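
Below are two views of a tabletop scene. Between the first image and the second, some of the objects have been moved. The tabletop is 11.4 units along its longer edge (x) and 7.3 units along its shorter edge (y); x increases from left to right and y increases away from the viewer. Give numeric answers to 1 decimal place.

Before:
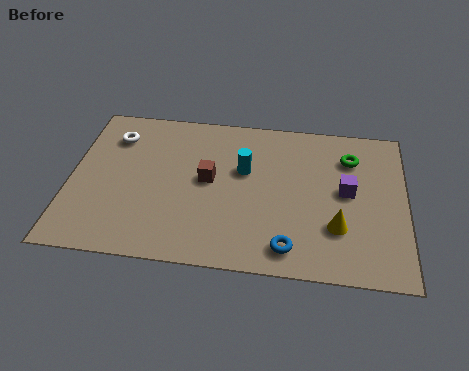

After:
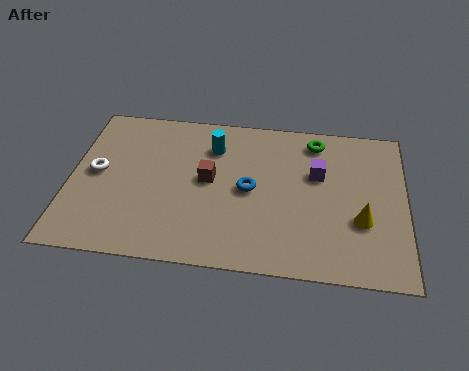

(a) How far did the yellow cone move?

0.9

The yellow cone moved from about (9.1, 2.2) to (9.9, 2.6), a distance of √(0.8² + 0.4²) ≈ 0.9.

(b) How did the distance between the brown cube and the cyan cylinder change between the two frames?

+0.3

They were about 1.3 units apart before and 1.6 after — 0.3 units further apart.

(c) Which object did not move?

the brown cube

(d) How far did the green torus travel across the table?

1.4

From (9.5, 5.5) to (8.3, 6.2), the green torus covered √(1.2² + 0.7²) ≈ 1.4 units.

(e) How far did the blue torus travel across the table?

2.9

From (7.5, 1.1) to (6.1, 3.6), the blue torus covered √(1.4² + 2.5²) ≈ 2.9 units.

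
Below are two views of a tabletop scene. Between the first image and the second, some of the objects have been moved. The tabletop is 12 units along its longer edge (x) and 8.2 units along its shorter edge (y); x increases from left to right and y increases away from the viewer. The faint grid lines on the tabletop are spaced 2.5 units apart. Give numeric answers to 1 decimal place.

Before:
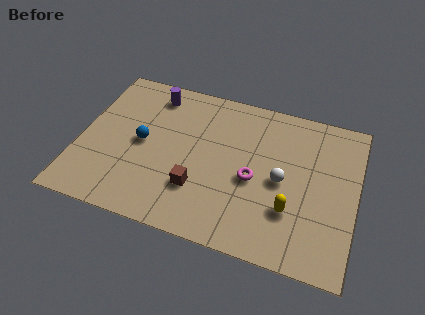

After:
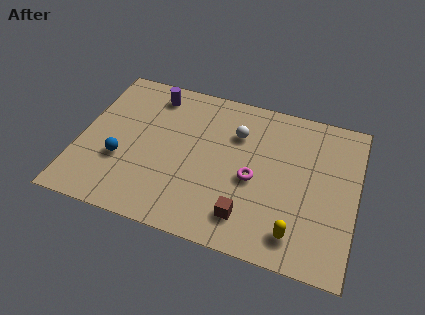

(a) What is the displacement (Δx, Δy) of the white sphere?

(-2.1, 1.9)

From the two frames, the white sphere sits at roughly (8.8, 3.9) before and (6.7, 5.8) after.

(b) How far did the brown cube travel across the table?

2.3

From (5.3, 2.4) to (7.5, 1.6), the brown cube covered √(2.2² + 0.8²) ≈ 2.3 units.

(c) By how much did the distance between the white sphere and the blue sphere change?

-0.5

The distance was about 6.1 in the first image and 5.6 in the second, so they moved 0.5 units closer together.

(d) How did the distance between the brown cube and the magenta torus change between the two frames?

-0.6

The distance was about 2.6 in the first image and 2.0 in the second, so they moved 0.6 units closer together.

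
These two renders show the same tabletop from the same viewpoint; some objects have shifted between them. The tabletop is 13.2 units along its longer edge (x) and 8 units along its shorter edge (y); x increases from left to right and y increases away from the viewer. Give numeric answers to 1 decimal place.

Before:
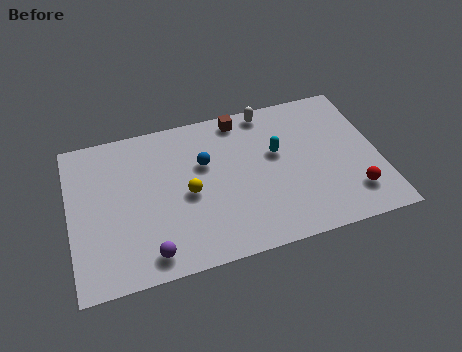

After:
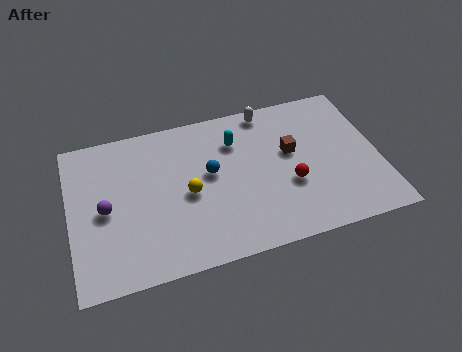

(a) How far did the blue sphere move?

0.6

The blue sphere was near (5.8, 5.1) before and (6.0, 4.5) after, so it travelled √(0.2² + 0.6²) ≈ 0.6 units.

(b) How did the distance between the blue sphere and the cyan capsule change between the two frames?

-1.3

Before: roughly 3.1 units apart; after: 1.8. That's 1.3 units closer together.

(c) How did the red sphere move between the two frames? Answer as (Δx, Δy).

(-2.6, 1.2)

The red sphere was at about (11.9, 1.8) and moved to about (9.3, 3.0).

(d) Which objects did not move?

the yellow sphere and the white capsule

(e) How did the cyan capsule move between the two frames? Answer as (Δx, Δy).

(-1.7, 1.1)

The cyan capsule was at about (8.9, 4.8) and moved to about (7.2, 5.9).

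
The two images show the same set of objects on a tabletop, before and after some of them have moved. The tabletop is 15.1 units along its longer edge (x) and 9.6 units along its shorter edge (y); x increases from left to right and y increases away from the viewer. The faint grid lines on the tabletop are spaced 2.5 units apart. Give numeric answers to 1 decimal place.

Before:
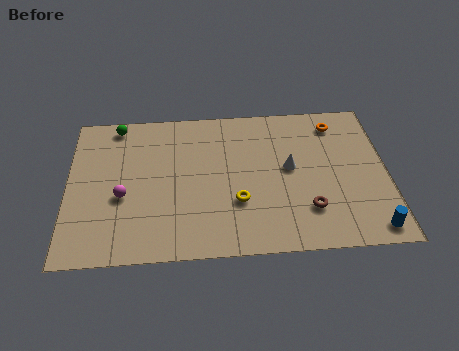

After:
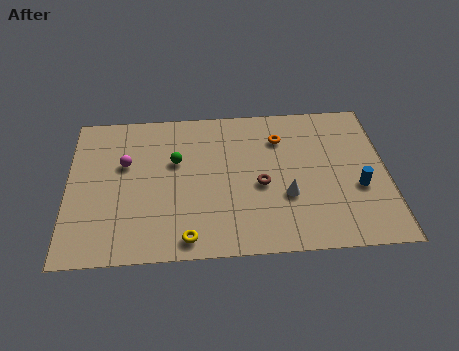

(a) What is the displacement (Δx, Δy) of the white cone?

(-0.2, -1.8)

From the two frames, the white cone sits at roughly (10.5, 5.2) before and (10.3, 3.4) after.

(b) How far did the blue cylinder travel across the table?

2.6

From (14.2, 1.1) to (13.7, 3.7), the blue cylinder covered √(0.5² + 2.6²) ≈ 2.6 units.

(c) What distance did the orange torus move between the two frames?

2.8

From (12.8, 8.0) to (10.1, 7.2), the orange torus covered √(2.7² + 0.8²) ≈ 2.8 units.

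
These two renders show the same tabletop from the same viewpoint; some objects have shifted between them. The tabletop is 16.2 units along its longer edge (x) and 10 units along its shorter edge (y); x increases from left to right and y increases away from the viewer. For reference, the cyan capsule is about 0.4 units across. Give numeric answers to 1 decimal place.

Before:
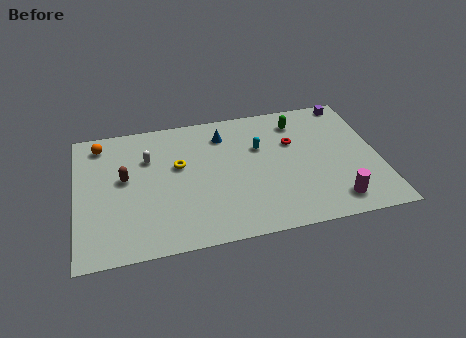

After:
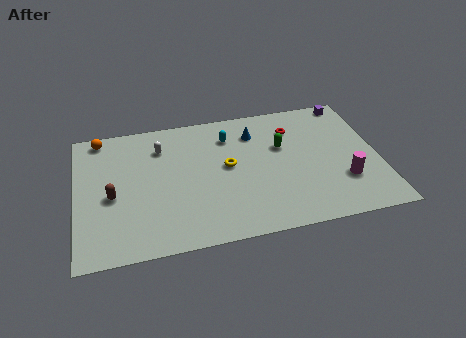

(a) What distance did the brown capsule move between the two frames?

1.4

The brown capsule moved from about (2.6, 5.6) to (1.9, 4.4), a distance of √(0.7² + 1.2²) ≈ 1.4.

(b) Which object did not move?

the purple cube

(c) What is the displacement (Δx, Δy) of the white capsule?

(0.7, 0.7)

From the two frames, the white capsule sits at roughly (3.9, 6.9) before and (4.6, 7.6) after.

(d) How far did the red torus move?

1.1

From (11.7, 6.5) to (11.8, 7.6), the red torus covered √(0.1² + 1.1²) ≈ 1.1 units.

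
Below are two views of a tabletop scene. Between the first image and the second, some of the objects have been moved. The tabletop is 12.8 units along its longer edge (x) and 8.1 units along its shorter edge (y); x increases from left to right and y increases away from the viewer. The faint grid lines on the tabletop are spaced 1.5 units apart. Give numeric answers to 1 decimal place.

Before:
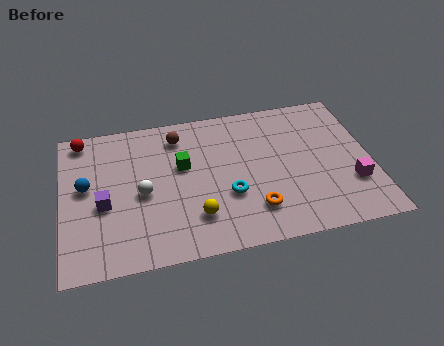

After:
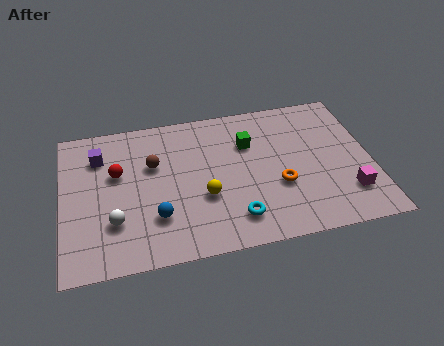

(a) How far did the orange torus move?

1.6

The orange torus was near (7.8, 1.9) before and (8.9, 3.0) after, so it travelled √(1.1² + 1.1²) ≈ 1.6 units.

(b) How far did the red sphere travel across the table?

2.6

The red sphere moved from about (0.9, 7.2) to (2.3, 5.0), a distance of √(1.4² + 2.2²) ≈ 2.6.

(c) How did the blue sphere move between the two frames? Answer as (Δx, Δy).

(2.8, -2.2)

The blue sphere started near (1.0, 4.5) and ended near (3.8, 2.3).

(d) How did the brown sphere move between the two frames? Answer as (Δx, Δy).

(-1.1, -1.4)

The brown sphere was at about (4.9, 6.6) and moved to about (3.8, 5.2).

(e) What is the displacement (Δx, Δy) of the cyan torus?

(0.2, -1.3)

The cyan torus was at about (6.8, 2.9) and moved to about (7.0, 1.6).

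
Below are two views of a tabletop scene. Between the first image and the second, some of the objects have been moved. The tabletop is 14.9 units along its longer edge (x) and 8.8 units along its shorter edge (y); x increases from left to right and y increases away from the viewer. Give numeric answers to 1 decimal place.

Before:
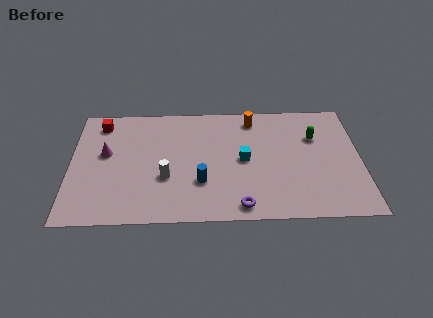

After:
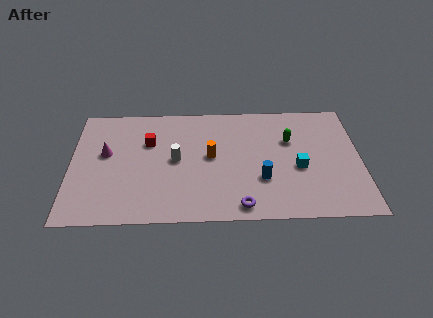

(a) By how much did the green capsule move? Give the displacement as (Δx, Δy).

(-1.3, -0.2)

The green capsule started near (12.6, 6.0) and ended near (11.3, 5.8).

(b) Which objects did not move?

the purple torus and the magenta cone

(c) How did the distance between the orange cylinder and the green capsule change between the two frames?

+0.7

They were about 3.5 units apart before and 4.2 after — 0.7 units further apart.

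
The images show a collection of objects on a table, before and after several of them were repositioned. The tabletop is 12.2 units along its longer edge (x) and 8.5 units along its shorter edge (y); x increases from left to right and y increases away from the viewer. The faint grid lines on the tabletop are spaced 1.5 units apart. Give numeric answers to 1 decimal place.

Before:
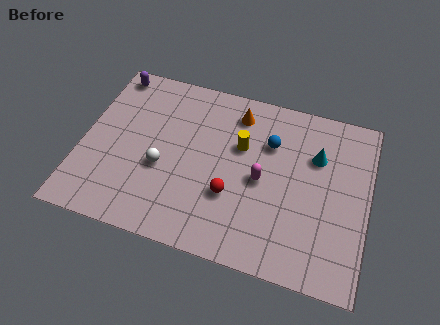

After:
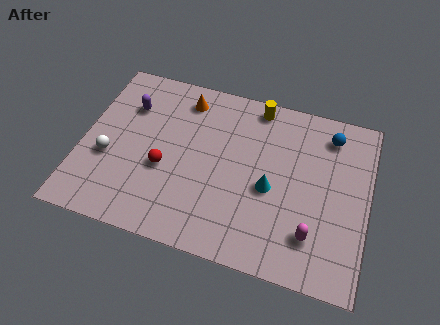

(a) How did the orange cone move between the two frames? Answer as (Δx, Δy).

(-2.3, 0.1)

From the two frames, the orange cone sits at roughly (6.4, 7.0) before and (4.1, 7.1) after.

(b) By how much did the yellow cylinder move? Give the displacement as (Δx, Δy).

(0.5, 2.2)

The yellow cylinder started near (6.7, 5.4) and ended near (7.2, 7.6).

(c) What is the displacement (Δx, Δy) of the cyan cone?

(-1.8, -2.1)

The cyan cone was at about (9.9, 5.8) and moved to about (8.1, 3.7).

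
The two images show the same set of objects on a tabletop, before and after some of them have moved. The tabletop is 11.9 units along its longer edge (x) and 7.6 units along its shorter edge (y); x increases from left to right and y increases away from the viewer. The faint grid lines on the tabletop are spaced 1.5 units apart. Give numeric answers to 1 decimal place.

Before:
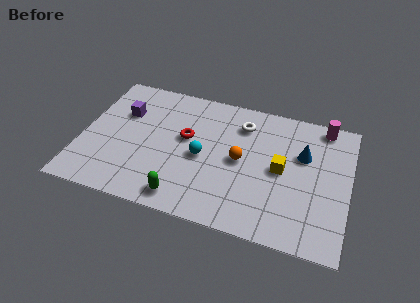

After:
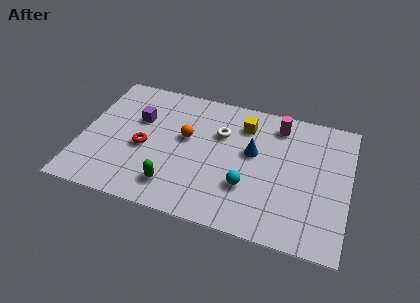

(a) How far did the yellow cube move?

2.8

The yellow cube moved from about (8.9, 3.8) to (7.1, 5.9), a distance of √(1.8² + 2.1²) ≈ 2.8.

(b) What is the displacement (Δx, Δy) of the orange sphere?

(-2.5, 0.6)

The orange sphere was at about (7.1, 3.8) and moved to about (4.6, 4.4).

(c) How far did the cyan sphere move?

2.4

From (5.4, 3.5) to (7.5, 2.4), the cyan sphere covered √(2.1² + 1.1²) ≈ 2.4 units.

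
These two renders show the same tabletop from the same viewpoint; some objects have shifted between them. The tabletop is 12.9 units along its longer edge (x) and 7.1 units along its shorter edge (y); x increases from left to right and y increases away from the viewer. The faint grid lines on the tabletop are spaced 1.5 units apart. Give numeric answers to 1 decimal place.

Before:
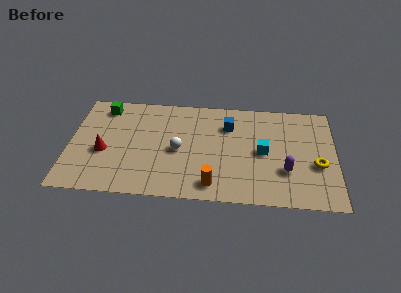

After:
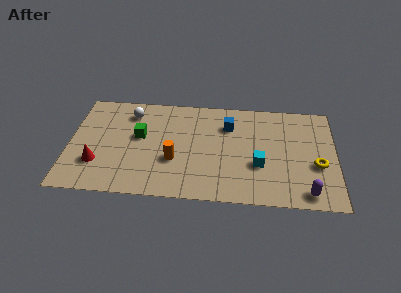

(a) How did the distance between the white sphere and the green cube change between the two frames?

-2.9

Before: roughly 4.6 units apart; after: 1.7. That's 2.9 units closer together.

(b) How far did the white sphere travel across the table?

3.4

The white sphere moved from about (5.3, 3.3) to (2.9, 5.7), a distance of √(2.4² + 2.4²) ≈ 3.4.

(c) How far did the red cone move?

0.9

The red cone was near (1.7, 2.9) before and (1.4, 2.1) after, so it travelled √(0.3² + 0.8²) ≈ 0.9 units.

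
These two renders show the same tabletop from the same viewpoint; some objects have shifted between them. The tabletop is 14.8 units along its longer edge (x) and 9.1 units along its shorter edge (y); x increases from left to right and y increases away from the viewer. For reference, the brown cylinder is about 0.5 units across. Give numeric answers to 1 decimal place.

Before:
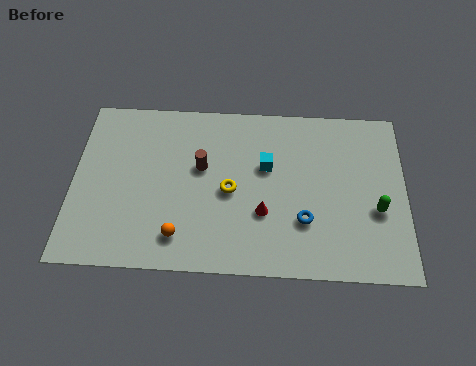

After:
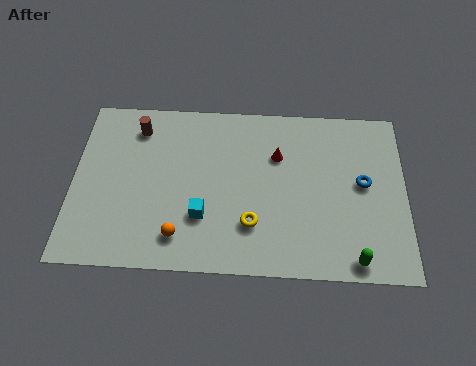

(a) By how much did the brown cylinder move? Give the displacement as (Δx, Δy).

(-2.9, 2.0)

The brown cylinder started near (5.7, 5.4) and ended near (2.8, 7.4).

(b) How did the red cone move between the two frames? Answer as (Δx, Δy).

(0.6, 3.1)

From the two frames, the red cone sits at roughly (8.5, 3.1) before and (9.1, 6.2) after.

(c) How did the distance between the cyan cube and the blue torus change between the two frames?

+4.1

The distance was about 3.3 in the first image and 7.4 in the second, so they moved 4.1 units further apart.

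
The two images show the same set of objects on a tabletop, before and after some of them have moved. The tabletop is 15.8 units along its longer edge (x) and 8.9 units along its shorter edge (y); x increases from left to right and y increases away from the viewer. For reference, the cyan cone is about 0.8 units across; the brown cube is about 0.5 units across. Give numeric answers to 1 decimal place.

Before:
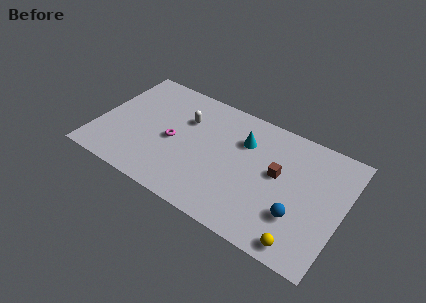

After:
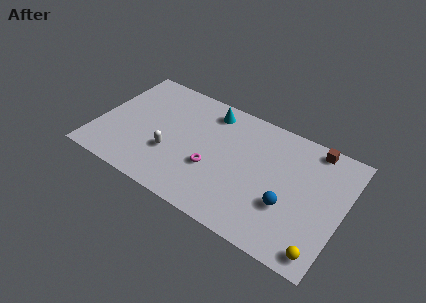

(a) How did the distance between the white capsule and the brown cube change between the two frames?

+3.6

Before: roughly 6.3 units apart; after: 9.9. That's 3.6 units further apart.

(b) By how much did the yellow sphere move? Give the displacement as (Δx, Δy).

(1.2, 0.1)

The yellow sphere was at about (13.7, 1.0) and moved to about (14.9, 1.1).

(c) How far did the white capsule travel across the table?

3.0

From (5.4, 6.1) to (4.9, 3.1), the white capsule covered √(0.5² + 3.0²) ≈ 3.0 units.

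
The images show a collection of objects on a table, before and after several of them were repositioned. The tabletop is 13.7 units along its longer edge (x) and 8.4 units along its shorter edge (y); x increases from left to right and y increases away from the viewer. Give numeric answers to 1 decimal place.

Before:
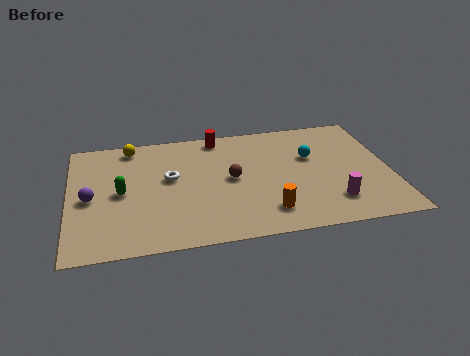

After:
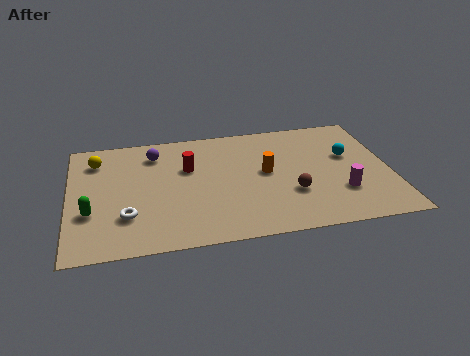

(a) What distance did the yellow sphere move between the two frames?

1.7

The yellow sphere moved from about (2.7, 7.4) to (1.2, 6.6), a distance of √(1.5² + 0.8²) ≈ 1.7.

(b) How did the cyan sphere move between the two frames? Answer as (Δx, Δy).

(1.6, -0.2)

The cyan sphere was at about (10.4, 5.3) and moved to about (12.0, 5.1).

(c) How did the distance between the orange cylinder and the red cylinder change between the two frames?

-2.7

They were about 6.1 units apart before and 3.4 after — 2.7 units closer together.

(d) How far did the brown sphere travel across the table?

2.9

The brown sphere was near (6.9, 4.3) before and (9.4, 2.8) after, so it travelled √(2.5² + 1.5²) ≈ 2.9 units.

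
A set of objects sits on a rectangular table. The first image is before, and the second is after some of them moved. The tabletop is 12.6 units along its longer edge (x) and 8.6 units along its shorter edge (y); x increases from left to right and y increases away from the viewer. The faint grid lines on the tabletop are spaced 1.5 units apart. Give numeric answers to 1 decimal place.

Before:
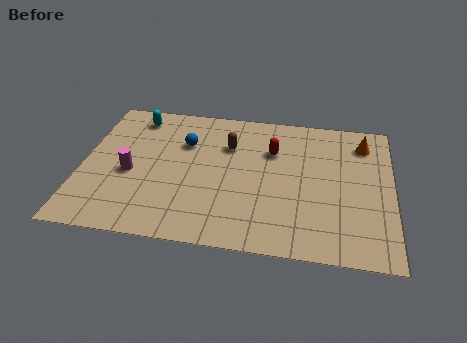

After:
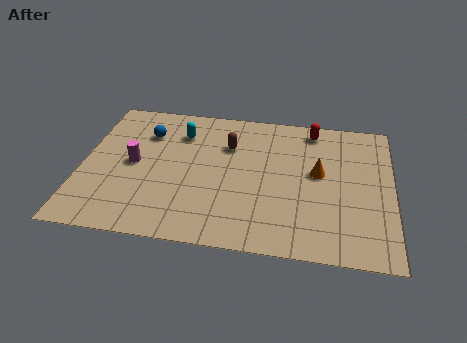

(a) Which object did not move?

the brown capsule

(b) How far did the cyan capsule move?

2.1

From (2.0, 7.3) to (3.9, 6.5), the cyan capsule covered √(1.9² + 0.8²) ≈ 2.1 units.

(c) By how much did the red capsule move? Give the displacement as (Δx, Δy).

(1.6, 1.6)

From the two frames, the red capsule sits at roughly (7.7, 5.9) before and (9.3, 7.5) after.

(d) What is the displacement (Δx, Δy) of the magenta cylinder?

(0.1, 0.6)

From the two frames, the magenta cylinder sits at roughly (2.0, 3.7) before and (2.1, 4.3) after.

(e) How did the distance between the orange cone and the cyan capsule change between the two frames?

-3.5

They were about 9.4 units apart before and 5.9 after — 3.5 units closer together.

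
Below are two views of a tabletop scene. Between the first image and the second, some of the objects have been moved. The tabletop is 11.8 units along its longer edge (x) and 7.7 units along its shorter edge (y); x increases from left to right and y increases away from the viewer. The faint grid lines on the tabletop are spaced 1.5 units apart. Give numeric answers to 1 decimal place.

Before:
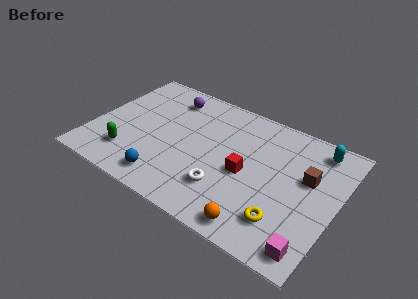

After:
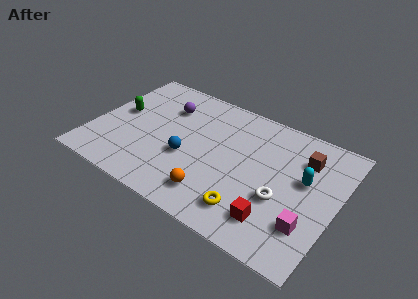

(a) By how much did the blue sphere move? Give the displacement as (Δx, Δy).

(0.7, 1.8)

From the two frames, the blue sphere sits at roughly (4.0, 1.2) before and (4.7, 3.0) after.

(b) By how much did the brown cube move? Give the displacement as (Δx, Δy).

(-0.3, 1.0)

The brown cube started near (10.3, 4.7) and ended near (10.0, 5.7).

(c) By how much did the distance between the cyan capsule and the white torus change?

-4.1

Before: roughly 5.9 units apart; after: 1.8. That's 4.1 units closer together.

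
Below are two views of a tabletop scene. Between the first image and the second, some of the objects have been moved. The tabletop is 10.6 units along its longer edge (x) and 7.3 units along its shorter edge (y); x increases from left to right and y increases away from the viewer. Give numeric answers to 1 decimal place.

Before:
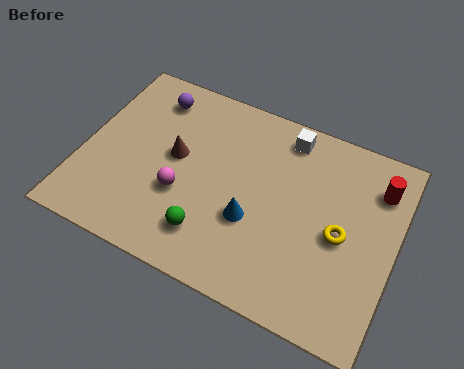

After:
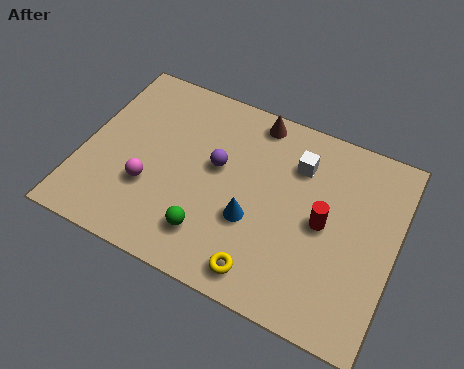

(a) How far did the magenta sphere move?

1.1

From (3.5, 2.7) to (2.4, 2.5), the magenta sphere covered √(1.1² + 0.2²) ≈ 1.1 units.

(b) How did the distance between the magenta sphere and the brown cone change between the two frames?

+3.7

They were about 1.4 units apart before and 5.1 after — 3.7 units further apart.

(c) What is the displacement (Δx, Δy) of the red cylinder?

(-1.6, -2.0)

The red cylinder was at about (9.8, 5.6) and moved to about (8.2, 3.6).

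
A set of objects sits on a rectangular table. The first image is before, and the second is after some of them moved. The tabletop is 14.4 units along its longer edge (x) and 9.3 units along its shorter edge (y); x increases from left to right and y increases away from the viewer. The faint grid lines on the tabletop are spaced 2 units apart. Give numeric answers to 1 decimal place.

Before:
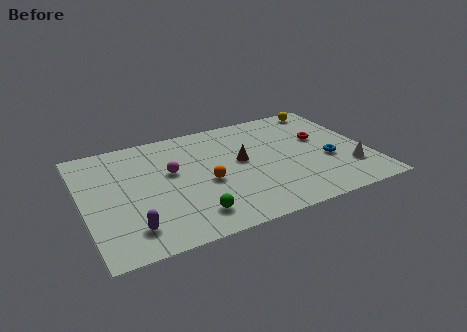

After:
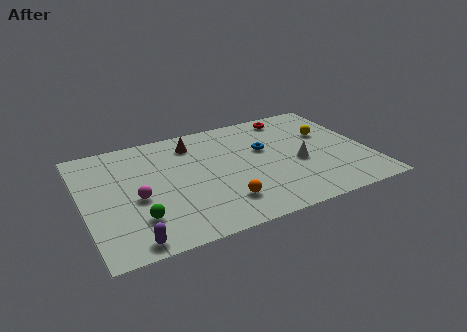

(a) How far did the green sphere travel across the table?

2.7

The green sphere was near (5.1, 1.7) before and (2.5, 2.4) after, so it travelled √(2.6² + 0.7²) ≈ 2.7 units.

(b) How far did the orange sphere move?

2.0

From (6.1, 4.0) to (6.7, 2.1), the orange sphere covered √(0.6² + 1.9²) ≈ 2.0 units.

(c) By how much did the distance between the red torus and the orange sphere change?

+1.1

Before: roughly 6.3 units apart; after: 7.4. That's 1.1 units further apart.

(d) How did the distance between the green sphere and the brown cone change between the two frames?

+1.6

Before: roughly 4.5 units apart; after: 6.1. That's 1.6 units further apart.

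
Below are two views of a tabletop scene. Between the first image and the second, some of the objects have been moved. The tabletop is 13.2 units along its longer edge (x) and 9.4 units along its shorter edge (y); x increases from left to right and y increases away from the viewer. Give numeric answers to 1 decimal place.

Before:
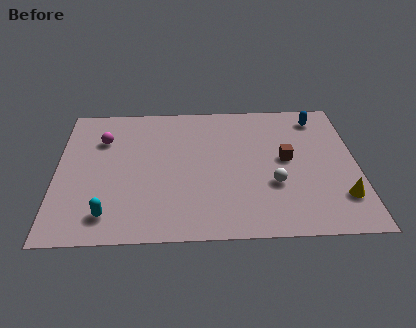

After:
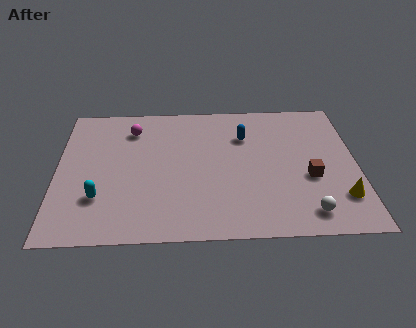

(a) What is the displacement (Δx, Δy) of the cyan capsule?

(-0.4, 1.1)

The cyan capsule started near (2.3, 1.6) and ended near (1.9, 2.7).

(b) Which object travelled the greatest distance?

the blue capsule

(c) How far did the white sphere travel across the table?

2.4

From (9.5, 3.3) to (10.9, 1.4), the white sphere covered √(1.4² + 1.9²) ≈ 2.4 units.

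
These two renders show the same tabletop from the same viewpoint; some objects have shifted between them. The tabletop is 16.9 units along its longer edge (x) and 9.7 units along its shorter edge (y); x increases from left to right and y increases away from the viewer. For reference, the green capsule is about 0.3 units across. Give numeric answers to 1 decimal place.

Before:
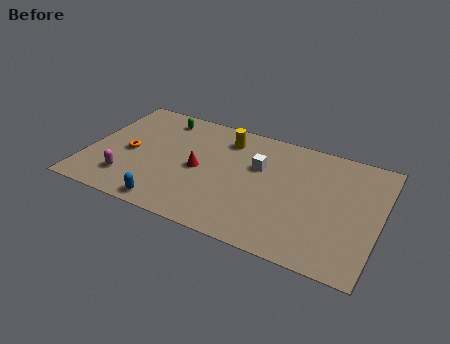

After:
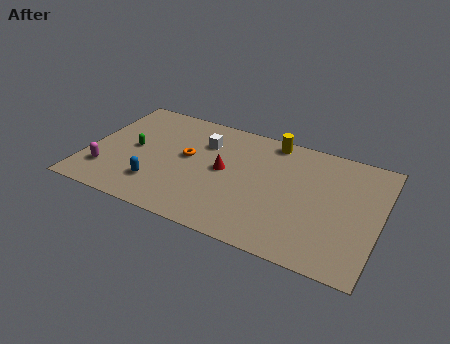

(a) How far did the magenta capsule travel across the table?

1.3

From (2.6, 2.2) to (1.3, 2.4), the magenta capsule covered √(1.3² + 0.2²) ≈ 1.3 units.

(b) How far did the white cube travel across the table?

3.4

The white cube was near (9.8, 6.2) before and (6.5, 7.0) after, so it travelled √(3.3² + 0.8²) ≈ 3.4 units.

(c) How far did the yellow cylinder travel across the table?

2.8

The yellow cylinder was near (7.7, 7.8) before and (10.3, 8.7) after, so it travelled √(2.6² + 0.9²) ≈ 2.8 units.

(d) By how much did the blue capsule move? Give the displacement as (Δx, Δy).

(-0.9, 1.4)

The blue capsule started near (5.2, 1.0) and ended near (4.3, 2.4).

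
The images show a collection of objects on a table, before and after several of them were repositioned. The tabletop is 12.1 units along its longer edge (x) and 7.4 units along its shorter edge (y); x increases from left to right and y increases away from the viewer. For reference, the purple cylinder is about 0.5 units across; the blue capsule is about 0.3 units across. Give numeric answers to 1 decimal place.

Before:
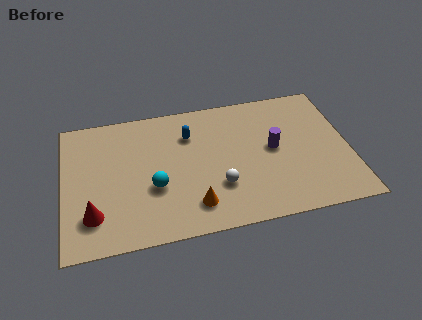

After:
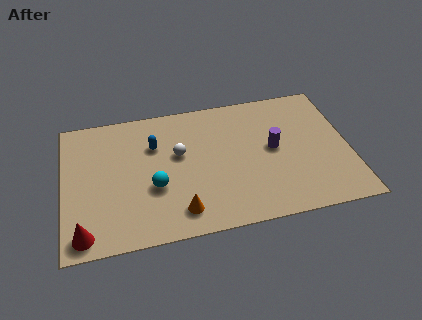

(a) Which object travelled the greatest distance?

the white sphere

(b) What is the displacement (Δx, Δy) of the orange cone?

(-0.6, -0.2)

The orange cone was at about (5.4, 1.5) and moved to about (4.8, 1.3).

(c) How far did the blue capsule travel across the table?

1.5

The blue capsule moved from about (5.4, 5.4) to (3.9, 5.1), a distance of √(1.5² + 0.3²) ≈ 1.5.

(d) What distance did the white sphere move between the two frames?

2.6

The white sphere moved from about (6.5, 2.3) to (4.9, 4.4), a distance of √(1.6² + 2.1²) ≈ 2.6.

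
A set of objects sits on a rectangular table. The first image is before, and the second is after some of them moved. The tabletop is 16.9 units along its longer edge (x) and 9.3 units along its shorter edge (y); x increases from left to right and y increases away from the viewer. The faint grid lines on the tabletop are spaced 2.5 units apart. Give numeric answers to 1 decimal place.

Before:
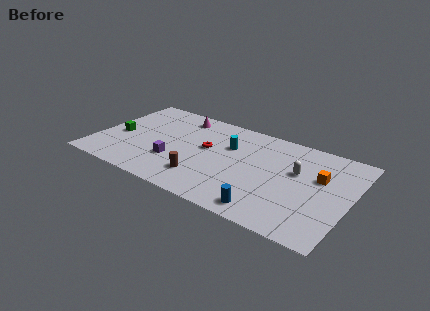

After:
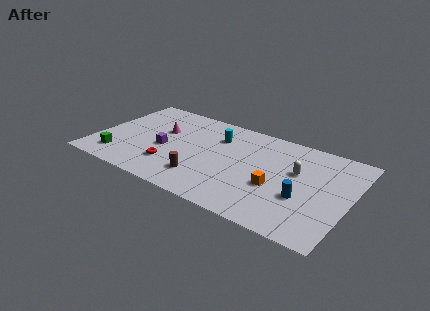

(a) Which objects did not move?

the brown cylinder and the white capsule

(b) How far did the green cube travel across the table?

2.3

The green cube was near (1.4, 4.1) before and (1.8, 1.8) after, so it travelled √(0.4² + 2.3²) ≈ 2.3 units.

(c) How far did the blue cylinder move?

3.0

From (12.0, 1.2) to (14.0, 3.4), the blue cylinder covered √(2.0² + 2.2²) ≈ 3.0 units.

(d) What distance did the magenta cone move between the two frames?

2.3

The magenta cone was near (5.0, 7.9) before and (4.1, 5.8) after, so it travelled √(0.9² + 2.1²) ≈ 2.3 units.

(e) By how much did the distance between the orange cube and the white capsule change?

+0.9

Before: roughly 1.5 units apart; after: 2.4. That's 0.9 units further apart.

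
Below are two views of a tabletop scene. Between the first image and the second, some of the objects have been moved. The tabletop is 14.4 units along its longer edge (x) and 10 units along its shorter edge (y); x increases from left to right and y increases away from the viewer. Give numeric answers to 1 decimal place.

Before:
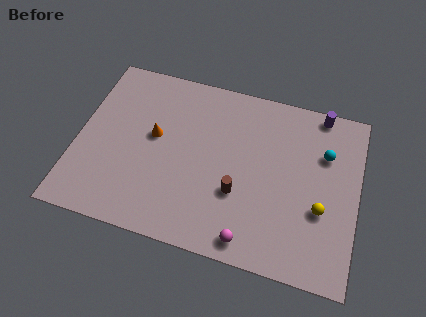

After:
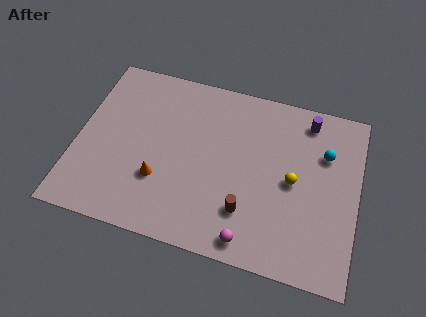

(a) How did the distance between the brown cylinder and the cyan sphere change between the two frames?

+0.3

The distance was about 5.4 in the first image and 5.7 in the second, so they moved 0.3 units further apart.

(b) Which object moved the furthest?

the orange cone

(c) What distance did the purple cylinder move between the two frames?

0.8

From (12.2, 9.2) to (11.6, 8.6), the purple cylinder covered √(0.6² + 0.6²) ≈ 0.8 units.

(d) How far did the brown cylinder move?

1.0

The brown cylinder moved from about (8.4, 3.5) to (8.9, 2.6), a distance of √(0.5² + 0.9²) ≈ 1.0.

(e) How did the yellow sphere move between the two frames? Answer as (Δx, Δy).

(-1.5, 1.2)

The yellow sphere started near (12.6, 3.7) and ended near (11.1, 4.9).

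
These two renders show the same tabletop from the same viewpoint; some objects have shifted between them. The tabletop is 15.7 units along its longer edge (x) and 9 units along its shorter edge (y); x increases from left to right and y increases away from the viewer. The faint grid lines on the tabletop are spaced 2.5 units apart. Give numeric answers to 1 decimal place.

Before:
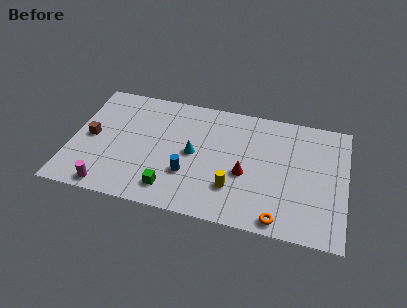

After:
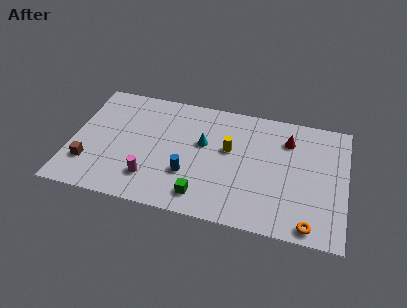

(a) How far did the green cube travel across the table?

1.8

From (5.9, 1.6) to (7.7, 1.5), the green cube covered √(1.8² + 0.1²) ≈ 1.8 units.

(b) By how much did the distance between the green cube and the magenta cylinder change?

-0.5

The distance was about 3.6 in the first image and 3.1 in the second, so they moved 0.5 units closer together.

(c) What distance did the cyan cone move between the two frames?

1.0

The cyan cone moved from about (7.0, 4.5) to (7.5, 5.4), a distance of √(0.5² + 0.9²) ≈ 1.0.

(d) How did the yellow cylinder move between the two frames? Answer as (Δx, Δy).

(-0.4, 2.8)

From the two frames, the yellow cylinder sits at roughly (9.4, 2.5) before and (9.0, 5.3) after.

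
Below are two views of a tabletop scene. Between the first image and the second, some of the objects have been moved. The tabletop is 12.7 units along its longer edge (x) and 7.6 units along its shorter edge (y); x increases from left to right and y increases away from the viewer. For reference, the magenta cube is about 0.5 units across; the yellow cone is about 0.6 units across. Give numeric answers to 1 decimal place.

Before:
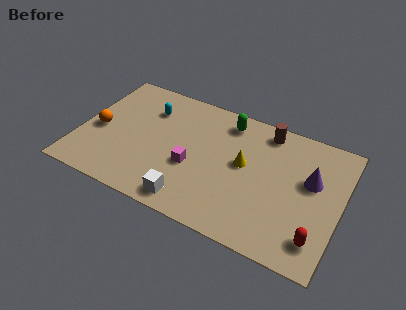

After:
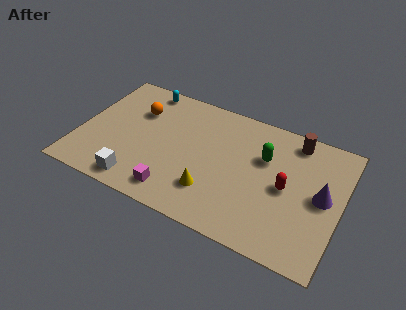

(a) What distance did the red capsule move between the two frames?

2.8

The red capsule moved from about (11.8, 1.5) to (10.1, 3.7), a distance of √(1.7² + 2.2²) ≈ 2.8.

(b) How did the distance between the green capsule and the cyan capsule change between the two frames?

+2.6

They were about 3.9 units apart before and 6.5 after — 2.6 units further apart.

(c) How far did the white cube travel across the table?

2.6

The white cube was near (5.8, 1.0) before and (3.2, 1.0) after, so it travelled √(2.6² + 0.0²) ≈ 2.6 units.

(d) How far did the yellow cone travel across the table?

2.6

The yellow cone moved from about (8.0, 4.2) to (6.7, 2.0), a distance of √(1.3² + 2.2²) ≈ 2.6.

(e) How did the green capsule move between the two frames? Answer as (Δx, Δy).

(2.0, -1.4)

From the two frames, the green capsule sits at roughly (6.9, 6.4) before and (8.9, 5.0) after.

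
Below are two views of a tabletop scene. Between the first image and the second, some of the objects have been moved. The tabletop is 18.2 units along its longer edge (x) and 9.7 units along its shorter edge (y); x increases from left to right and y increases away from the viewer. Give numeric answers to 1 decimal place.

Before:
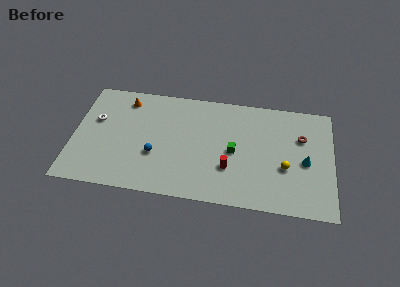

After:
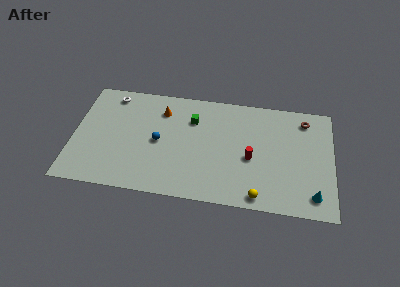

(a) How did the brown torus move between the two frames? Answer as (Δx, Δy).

(0.2, 1.6)

From the two frames, the brown torus sits at roughly (16.0, 6.5) before and (16.2, 8.1) after.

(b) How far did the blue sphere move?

1.2

The blue sphere was near (5.8, 3.5) before and (6.0, 4.7) after, so it travelled √(0.2² + 1.2²) ≈ 1.2 units.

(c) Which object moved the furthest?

the green cube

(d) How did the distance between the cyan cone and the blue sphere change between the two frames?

+0.8

Before: roughly 10.5 units apart; after: 11.3. That's 0.8 units further apart.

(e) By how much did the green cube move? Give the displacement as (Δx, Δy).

(-3.0, 2.4)

From the two frames, the green cube sits at roughly (11.3, 4.6) before and (8.3, 7.0) after.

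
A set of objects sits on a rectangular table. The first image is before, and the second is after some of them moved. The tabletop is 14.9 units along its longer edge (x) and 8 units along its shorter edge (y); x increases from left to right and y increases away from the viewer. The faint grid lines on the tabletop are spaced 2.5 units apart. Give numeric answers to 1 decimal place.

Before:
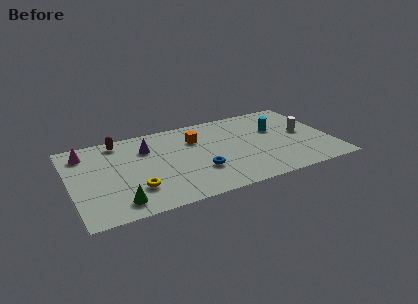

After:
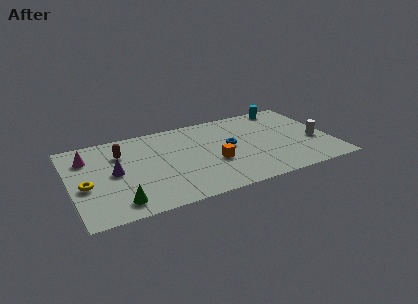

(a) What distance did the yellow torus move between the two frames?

3.0

The yellow torus was near (3.5, 2.2) before and (0.8, 3.4) after, so it travelled √(2.7² + 1.2²) ≈ 3.0 units.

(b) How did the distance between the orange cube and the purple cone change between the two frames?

+2.9

The distance was about 2.8 in the first image and 5.7 in the second, so they moved 2.9 units further apart.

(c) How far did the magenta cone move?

0.5

The magenta cone was near (1.0, 6.5) before and (1.1, 6.0) after, so it travelled √(0.1² + 0.5²) ≈ 0.5 units.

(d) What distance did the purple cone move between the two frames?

2.6

The purple cone moved from about (4.5, 5.8) to (2.5, 4.1), a distance of √(2.0² + 1.7²) ≈ 2.6.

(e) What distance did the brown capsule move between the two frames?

1.2

The brown capsule moved from about (3.0, 7.0) to (3.0, 5.8), a distance of √(0.0² + 1.2²) ≈ 1.2.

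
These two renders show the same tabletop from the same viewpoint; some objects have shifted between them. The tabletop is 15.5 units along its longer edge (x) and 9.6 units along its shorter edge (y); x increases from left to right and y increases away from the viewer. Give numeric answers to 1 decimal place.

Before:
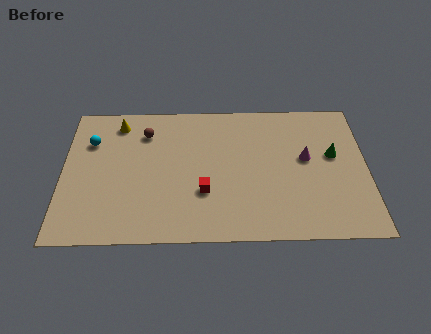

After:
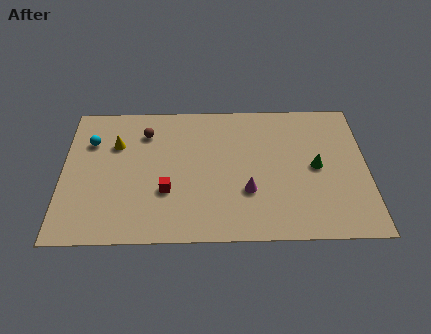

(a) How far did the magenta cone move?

3.7

From (12.4, 5.4) to (9.4, 3.2), the magenta cone covered √(3.0² + 2.2²) ≈ 3.7 units.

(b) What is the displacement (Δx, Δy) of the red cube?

(-1.9, 0.1)

The red cube was at about (7.2, 3.2) and moved to about (5.3, 3.3).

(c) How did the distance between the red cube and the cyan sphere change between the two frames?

-1.6

Before: roughly 6.8 units apart; after: 5.2. That's 1.6 units closer together.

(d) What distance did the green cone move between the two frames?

1.2

From (13.8, 5.6) to (12.9, 4.8), the green cone covered √(0.9² + 0.8²) ≈ 1.2 units.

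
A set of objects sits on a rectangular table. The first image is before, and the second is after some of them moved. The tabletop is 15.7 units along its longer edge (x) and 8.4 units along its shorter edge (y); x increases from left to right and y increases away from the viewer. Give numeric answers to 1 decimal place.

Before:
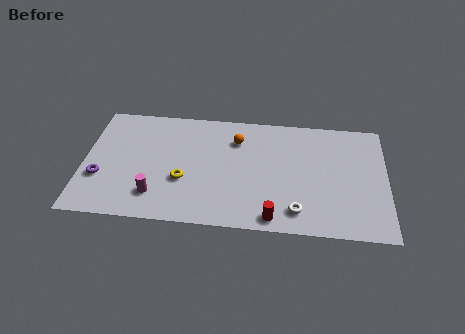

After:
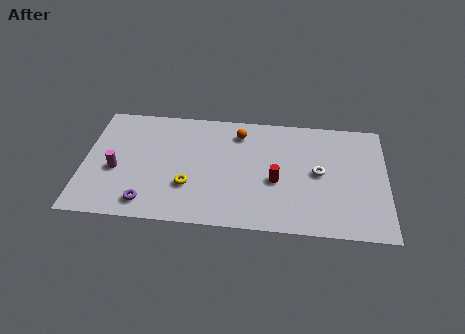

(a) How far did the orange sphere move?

0.5

From (7.9, 6.3) to (8.0, 6.8), the orange sphere covered √(0.1² + 0.5²) ≈ 0.5 units.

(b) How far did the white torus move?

3.0

The white torus was near (11.1, 1.5) before and (12.2, 4.3) after, so it travelled √(1.1² + 2.8²) ≈ 3.0 units.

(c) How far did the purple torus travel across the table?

3.0

From (0.9, 2.9) to (3.4, 1.3), the purple torus covered √(2.5² + 1.6²) ≈ 3.0 units.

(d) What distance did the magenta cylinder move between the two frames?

2.6

The magenta cylinder moved from about (3.8, 1.9) to (1.7, 3.5), a distance of √(2.1² + 1.6²) ≈ 2.6.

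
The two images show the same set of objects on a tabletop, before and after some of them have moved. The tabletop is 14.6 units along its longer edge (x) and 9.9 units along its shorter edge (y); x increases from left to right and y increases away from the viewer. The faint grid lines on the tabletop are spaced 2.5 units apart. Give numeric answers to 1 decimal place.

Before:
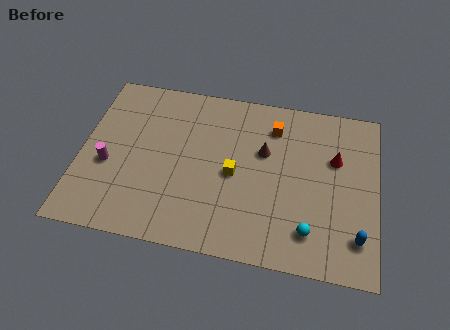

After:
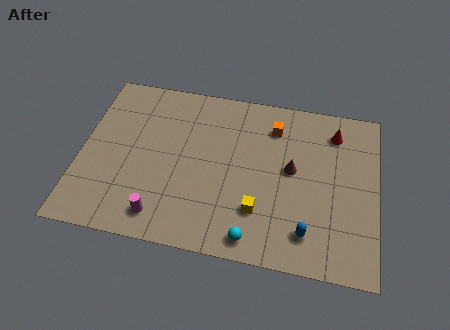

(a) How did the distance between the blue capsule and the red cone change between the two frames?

+1.7

Before: roughly 4.5 units apart; after: 6.2. That's 1.7 units further apart.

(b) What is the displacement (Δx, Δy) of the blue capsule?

(-2.4, -0.2)

The blue capsule was at about (13.7, 2.1) and moved to about (11.3, 1.9).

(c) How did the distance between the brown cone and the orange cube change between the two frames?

+1.0

They were about 1.6 units apart before and 2.6 after — 1.0 units further apart.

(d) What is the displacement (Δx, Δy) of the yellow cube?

(1.3, -1.9)

The yellow cube was at about (7.6, 4.6) and moved to about (8.9, 2.7).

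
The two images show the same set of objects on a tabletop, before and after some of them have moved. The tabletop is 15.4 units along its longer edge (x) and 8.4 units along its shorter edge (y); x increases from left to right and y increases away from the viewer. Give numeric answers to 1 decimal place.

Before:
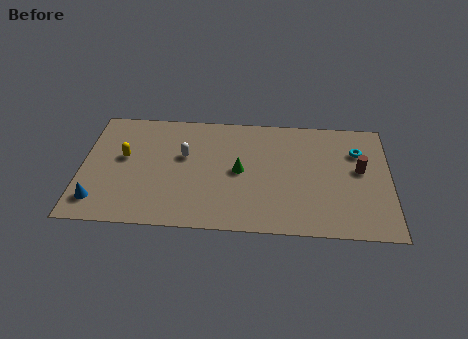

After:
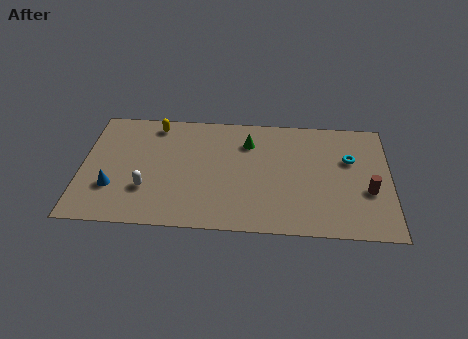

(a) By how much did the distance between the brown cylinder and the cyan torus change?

+1.1

They were about 1.3 units apart before and 2.4 after — 1.1 units further apart.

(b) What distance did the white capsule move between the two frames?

3.1

The white capsule moved from about (5.1, 5.1) to (3.3, 2.6), a distance of √(1.8² + 2.5²) ≈ 3.1.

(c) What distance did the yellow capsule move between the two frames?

2.9

The yellow capsule moved from about (2.1, 4.8) to (3.6, 7.3), a distance of √(1.5² + 2.5²) ≈ 2.9.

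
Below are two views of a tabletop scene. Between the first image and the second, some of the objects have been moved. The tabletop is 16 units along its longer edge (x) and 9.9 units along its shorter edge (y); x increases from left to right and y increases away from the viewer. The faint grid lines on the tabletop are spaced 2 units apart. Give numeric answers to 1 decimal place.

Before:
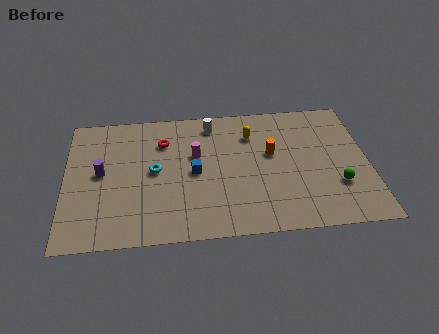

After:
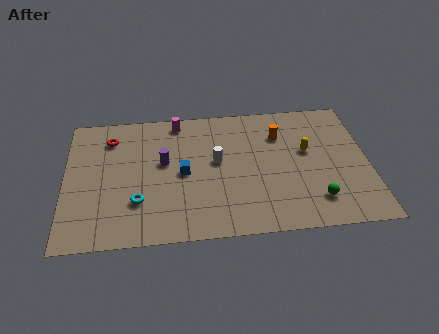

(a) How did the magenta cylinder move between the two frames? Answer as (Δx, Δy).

(-0.9, 2.7)

The magenta cylinder was at about (6.9, 6.1) and moved to about (6.0, 8.8).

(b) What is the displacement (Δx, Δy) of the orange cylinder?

(0.5, 1.4)

From the two frames, the orange cylinder sits at roughly (10.9, 5.8) before and (11.4, 7.2) after.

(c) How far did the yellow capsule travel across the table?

3.3

The yellow capsule moved from about (9.9, 7.4) to (12.8, 5.8), a distance of √(2.9² + 1.6²) ≈ 3.3.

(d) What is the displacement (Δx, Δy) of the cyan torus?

(-0.9, -2.2)

The cyan torus was at about (4.7, 5.1) and moved to about (3.8, 2.9).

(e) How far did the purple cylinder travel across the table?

3.3

The purple cylinder moved from about (1.9, 5.2) to (5.2, 5.7), a distance of √(3.3² + 0.5²) ≈ 3.3.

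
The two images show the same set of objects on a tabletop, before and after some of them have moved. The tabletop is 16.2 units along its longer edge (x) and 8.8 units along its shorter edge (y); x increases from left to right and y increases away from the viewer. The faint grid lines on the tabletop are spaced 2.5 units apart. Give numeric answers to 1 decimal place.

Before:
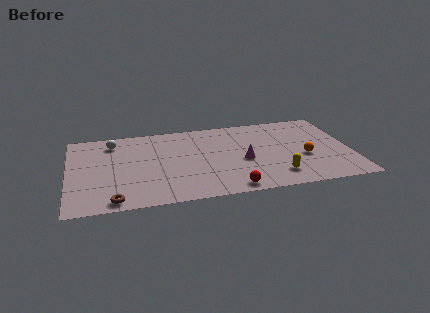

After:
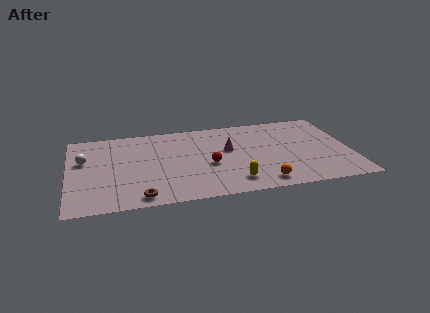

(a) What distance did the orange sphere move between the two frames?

3.5

From (13.5, 3.5) to (10.9, 1.2), the orange sphere covered √(2.6² + 2.3²) ≈ 3.5 units.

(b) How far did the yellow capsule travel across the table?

2.5

From (11.8, 1.8) to (9.3, 1.6), the yellow capsule covered √(2.5² + 0.2²) ≈ 2.5 units.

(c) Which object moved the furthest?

the orange sphere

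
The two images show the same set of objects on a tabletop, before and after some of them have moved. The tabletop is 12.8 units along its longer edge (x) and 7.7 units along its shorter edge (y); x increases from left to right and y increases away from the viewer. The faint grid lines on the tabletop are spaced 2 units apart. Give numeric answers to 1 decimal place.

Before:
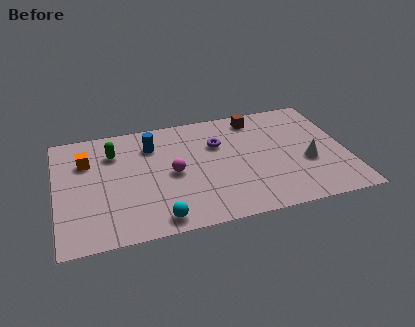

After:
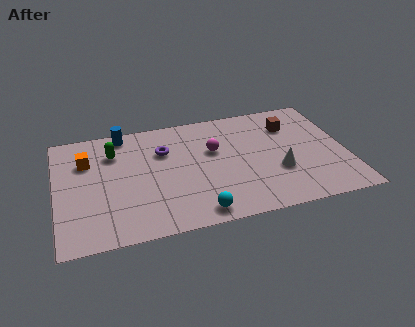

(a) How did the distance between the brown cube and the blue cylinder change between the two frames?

+2.7

The distance was about 4.8 in the first image and 7.5 in the second, so they moved 2.7 units further apart.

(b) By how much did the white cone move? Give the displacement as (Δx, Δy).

(-1.3, -0.3)

From the two frames, the white cone sits at roughly (11.0, 3.0) before and (9.7, 2.7) after.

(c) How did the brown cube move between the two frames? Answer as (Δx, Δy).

(1.5, -0.9)

From the two frames, the brown cube sits at roughly (9.0, 6.6) before and (10.5, 5.7) after.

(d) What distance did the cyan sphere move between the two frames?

1.7

From (4.3, 0.9) to (6.0, 0.9), the cyan sphere covered √(1.7² + 0.0²) ≈ 1.7 units.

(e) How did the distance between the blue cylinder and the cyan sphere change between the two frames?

+1.8

They were about 4.9 units apart before and 6.7 after — 1.8 units further apart.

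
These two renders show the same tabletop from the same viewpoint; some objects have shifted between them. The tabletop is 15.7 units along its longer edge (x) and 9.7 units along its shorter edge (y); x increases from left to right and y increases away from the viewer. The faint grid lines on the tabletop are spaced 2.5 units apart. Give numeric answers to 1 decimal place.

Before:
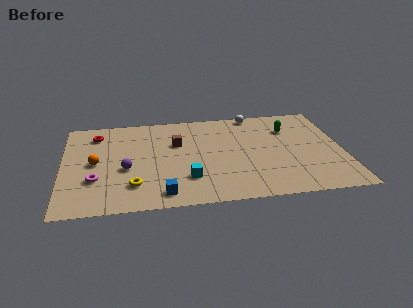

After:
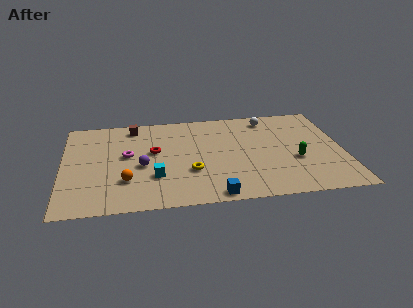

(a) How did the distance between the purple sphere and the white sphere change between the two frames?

-0.5

Before: roughly 8.9 units apart; after: 8.4. That's 0.5 units closer together.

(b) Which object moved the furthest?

the red torus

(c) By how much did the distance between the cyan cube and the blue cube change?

+2.0

They were about 1.9 units apart before and 3.9 after — 2.0 units further apart.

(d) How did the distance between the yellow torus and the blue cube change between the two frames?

+0.9

They were about 1.9 units apart before and 2.8 after — 0.9 units further apart.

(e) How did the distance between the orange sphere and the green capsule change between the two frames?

-1.7

Before: roughly 11.2 units apart; after: 9.5. That's 1.7 units closer together.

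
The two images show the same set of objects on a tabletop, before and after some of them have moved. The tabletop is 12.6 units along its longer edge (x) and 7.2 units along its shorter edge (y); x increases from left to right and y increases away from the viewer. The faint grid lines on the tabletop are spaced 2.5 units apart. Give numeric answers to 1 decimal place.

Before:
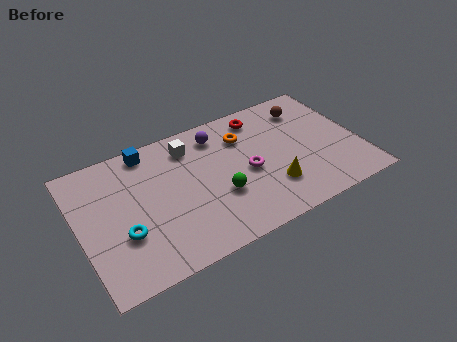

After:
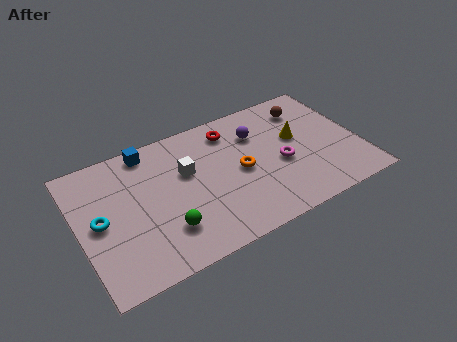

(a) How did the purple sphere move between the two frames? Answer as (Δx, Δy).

(1.7, -0.7)

From the two frames, the purple sphere sits at roughly (6.5, 5.9) before and (8.2, 5.2) after.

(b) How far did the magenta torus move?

1.5

From (7.5, 3.3) to (9.0, 3.1), the magenta torus covered √(1.5² + 0.2²) ≈ 1.5 units.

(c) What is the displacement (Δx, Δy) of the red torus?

(-1.4, -0.2)

The red torus started near (8.5, 6.1) and ended near (7.1, 5.9).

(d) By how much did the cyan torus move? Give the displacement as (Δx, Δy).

(-0.9, 1.1)

From the two frames, the cyan torus sits at roughly (1.8, 2.5) before and (0.9, 3.6) after.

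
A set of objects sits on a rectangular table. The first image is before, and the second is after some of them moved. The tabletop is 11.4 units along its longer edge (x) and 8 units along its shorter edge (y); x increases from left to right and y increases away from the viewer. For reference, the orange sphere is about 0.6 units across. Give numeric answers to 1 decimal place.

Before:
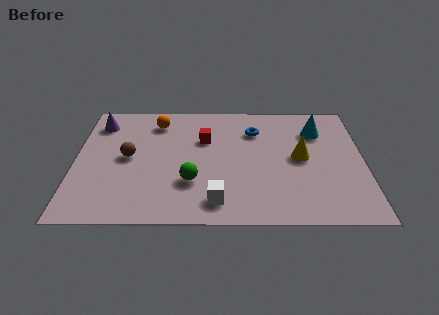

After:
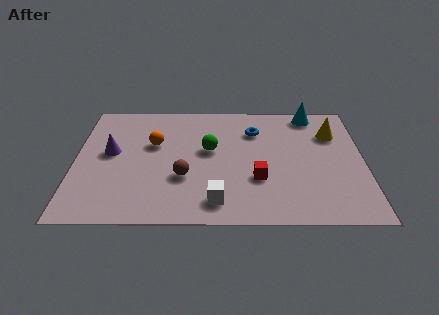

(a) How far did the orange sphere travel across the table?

1.5

The orange sphere moved from about (3.2, 6.5) to (3.1, 5.0), a distance of √(0.1² + 1.5²) ≈ 1.5.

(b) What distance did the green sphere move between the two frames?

2.2

From (4.6, 2.5) to (5.3, 4.6), the green sphere covered √(0.7² + 2.1²) ≈ 2.2 units.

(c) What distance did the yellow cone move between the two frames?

2.1

From (8.9, 4.1) to (10.2, 5.7), the yellow cone covered √(1.3² + 1.6²) ≈ 2.1 units.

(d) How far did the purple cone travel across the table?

2.1

The purple cone was near (0.9, 6.4) before and (1.4, 4.4) after, so it travelled √(0.5² + 2.0²) ≈ 2.1 units.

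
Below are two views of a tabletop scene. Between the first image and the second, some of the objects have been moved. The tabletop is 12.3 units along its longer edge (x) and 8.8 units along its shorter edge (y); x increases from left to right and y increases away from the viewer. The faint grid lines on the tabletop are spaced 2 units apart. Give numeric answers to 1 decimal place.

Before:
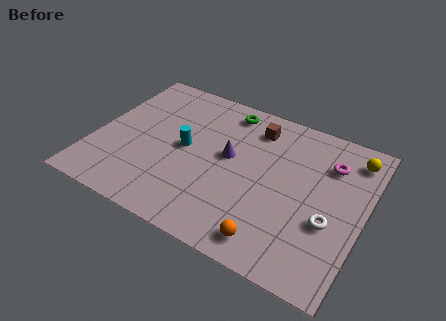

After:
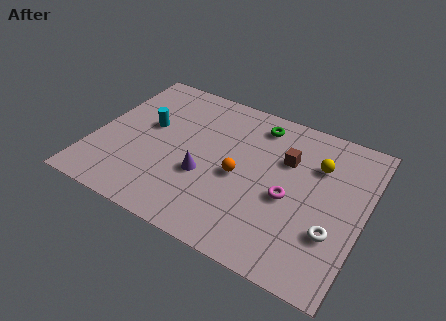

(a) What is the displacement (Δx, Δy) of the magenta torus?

(-1.5, -2.7)

The magenta torus started near (10.5, 6.5) and ended near (9.0, 3.8).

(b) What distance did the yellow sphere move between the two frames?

1.9

From (11.5, 7.3) to (10.0, 6.2), the yellow sphere covered √(1.5² + 1.1²) ≈ 1.9 units.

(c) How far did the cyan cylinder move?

1.9

From (4.1, 4.5) to (2.3, 5.1), the cyan cylinder covered √(1.8² + 0.6²) ≈ 1.9 units.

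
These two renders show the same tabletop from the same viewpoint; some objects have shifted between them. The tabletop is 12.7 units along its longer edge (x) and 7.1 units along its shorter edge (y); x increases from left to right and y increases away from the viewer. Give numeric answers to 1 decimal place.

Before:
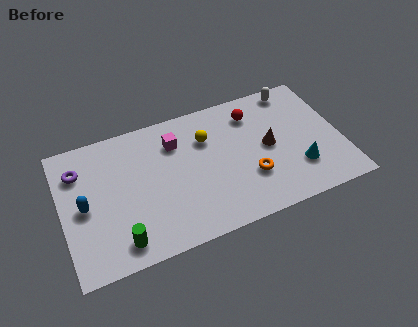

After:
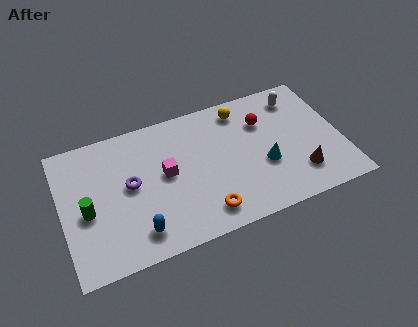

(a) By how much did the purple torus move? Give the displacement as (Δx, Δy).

(2.2, -1.5)

The purple torus started near (0.9, 5.3) and ended near (3.1, 3.8).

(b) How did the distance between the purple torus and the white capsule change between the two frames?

-1.9

They were about 10.0 units apart before and 8.1 after — 1.9 units closer together.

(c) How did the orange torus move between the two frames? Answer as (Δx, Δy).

(-2.2, -1.1)

The orange torus started near (8.4, 2.3) and ended near (6.2, 1.2).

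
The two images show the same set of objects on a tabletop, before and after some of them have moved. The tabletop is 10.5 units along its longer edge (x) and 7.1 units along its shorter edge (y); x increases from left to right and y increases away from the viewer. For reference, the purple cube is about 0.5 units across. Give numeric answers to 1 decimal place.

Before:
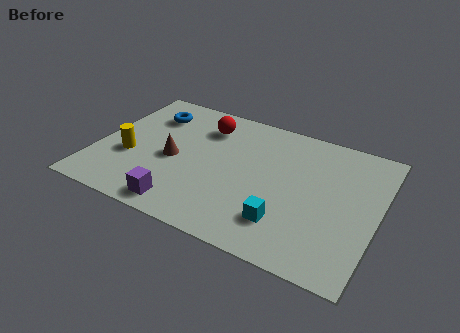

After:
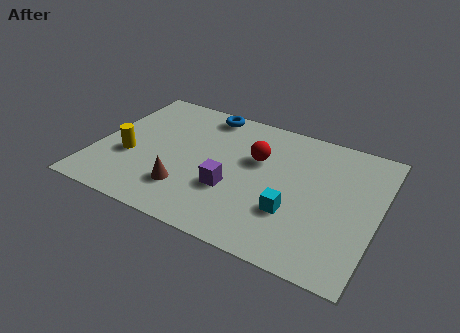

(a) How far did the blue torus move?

2.2

The blue torus moved from about (1.7, 5.4) to (3.7, 6.3), a distance of √(2.0² + 0.9²) ≈ 2.2.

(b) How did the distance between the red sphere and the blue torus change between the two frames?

+0.7

The distance was about 2.1 in the first image and 2.8 in the second, so they moved 0.7 units further apart.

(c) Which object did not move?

the yellow cylinder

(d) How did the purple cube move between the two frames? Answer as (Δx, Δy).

(1.6, 1.6)

From the two frames, the purple cube sits at roughly (3.6, 0.9) before and (5.2, 2.5) after.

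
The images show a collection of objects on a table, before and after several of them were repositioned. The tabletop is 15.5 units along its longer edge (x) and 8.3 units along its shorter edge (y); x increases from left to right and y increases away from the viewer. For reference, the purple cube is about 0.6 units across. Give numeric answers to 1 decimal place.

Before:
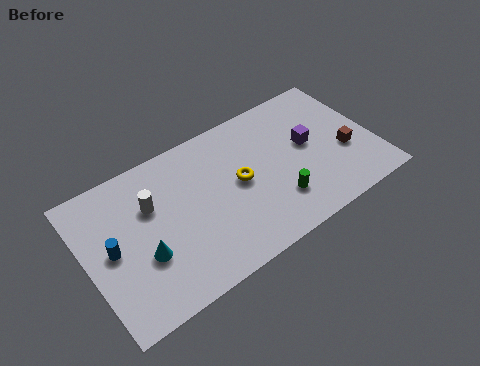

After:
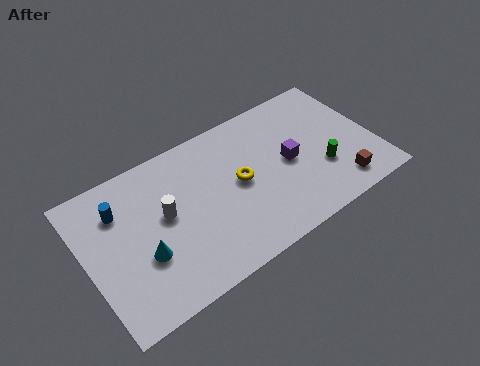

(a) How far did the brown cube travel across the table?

1.9

The brown cube moved from about (13.9, 3.2) to (13.2, 1.4), a distance of √(0.7² + 1.8²) ≈ 1.9.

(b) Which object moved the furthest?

the green cylinder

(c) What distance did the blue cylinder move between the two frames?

2.0

The blue cylinder was near (1.3, 4.2) before and (2.0, 6.1) after, so it travelled √(0.7² + 1.9²) ≈ 2.0 units.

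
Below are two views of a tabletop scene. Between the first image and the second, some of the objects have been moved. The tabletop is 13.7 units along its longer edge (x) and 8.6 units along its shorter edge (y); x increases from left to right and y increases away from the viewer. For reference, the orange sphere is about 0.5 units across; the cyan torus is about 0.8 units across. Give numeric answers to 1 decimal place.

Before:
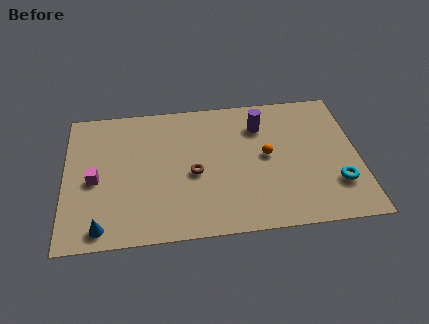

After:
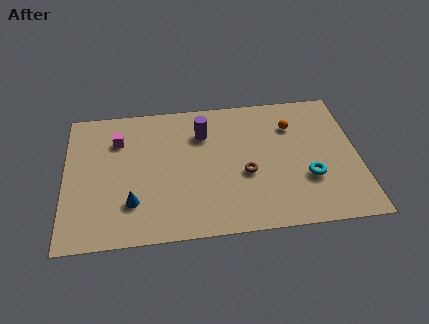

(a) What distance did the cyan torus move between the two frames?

1.4

From (12.6, 2.4) to (11.3, 2.9), the cyan torus covered √(1.3² + 0.5²) ≈ 1.4 units.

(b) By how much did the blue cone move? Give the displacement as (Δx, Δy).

(1.4, 1.3)

The blue cone started near (1.7, 1.0) and ended near (3.1, 2.3).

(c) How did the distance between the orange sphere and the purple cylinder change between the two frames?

+2.2

Before: roughly 2.0 units apart; after: 4.2. That's 2.2 units further apart.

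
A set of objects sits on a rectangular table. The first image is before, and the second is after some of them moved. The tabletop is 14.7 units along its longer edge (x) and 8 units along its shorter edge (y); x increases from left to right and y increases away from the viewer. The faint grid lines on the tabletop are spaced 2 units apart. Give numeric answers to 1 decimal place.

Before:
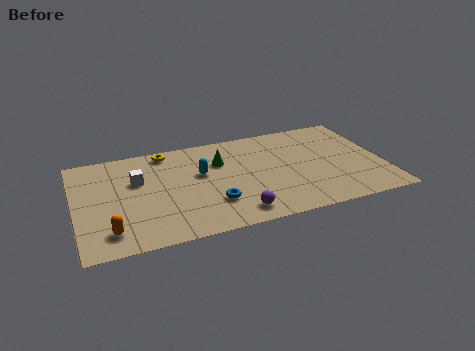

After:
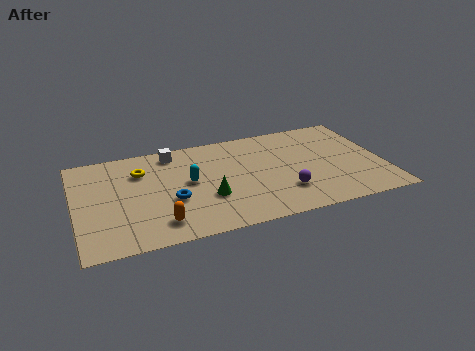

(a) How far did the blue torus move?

2.1

The blue torus was near (6.4, 2.3) before and (4.5, 3.1) after, so it travelled √(1.9² + 0.8²) ≈ 2.1 units.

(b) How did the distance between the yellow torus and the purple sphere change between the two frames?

+0.9

The distance was about 6.6 in the first image and 7.5 in the second, so they moved 0.9 units further apart.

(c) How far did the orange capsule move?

2.3

The orange capsule moved from about (1.5, 1.5) to (3.8, 1.5), a distance of √(2.3² + 0.0²) ≈ 2.3.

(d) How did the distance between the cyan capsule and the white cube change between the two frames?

-0.3

Before: roughly 3.0 units apart; after: 2.7. That's 0.3 units closer together.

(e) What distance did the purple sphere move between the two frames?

2.6

From (7.4, 1.2) to (9.8, 2.2), the purple sphere covered √(2.4² + 1.0²) ≈ 2.6 units.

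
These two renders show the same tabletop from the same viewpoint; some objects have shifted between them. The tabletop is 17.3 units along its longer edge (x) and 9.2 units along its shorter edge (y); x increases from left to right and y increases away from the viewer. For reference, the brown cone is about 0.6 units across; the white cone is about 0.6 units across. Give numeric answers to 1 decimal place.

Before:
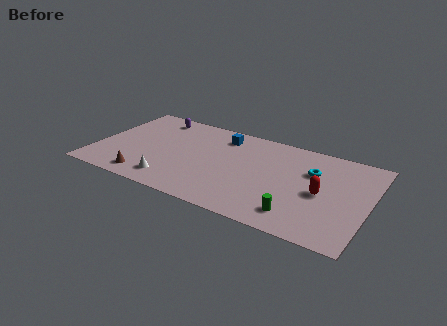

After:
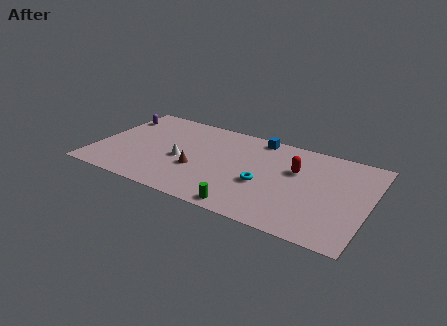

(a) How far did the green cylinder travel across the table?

3.2

From (13.2, 1.7) to (10.1, 0.9), the green cylinder covered √(3.1² + 0.8²) ≈ 3.2 units.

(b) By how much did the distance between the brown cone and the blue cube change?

-1.5

The distance was about 7.4 in the first image and 5.9 in the second, so they moved 1.5 units closer together.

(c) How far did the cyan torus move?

3.8

The cyan torus was near (13.6, 6.2) before and (10.8, 3.7) after, so it travelled √(2.8² + 2.5²) ≈ 3.8 units.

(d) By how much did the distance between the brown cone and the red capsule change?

-4.7

Before: roughly 11.2 units apart; after: 6.5. That's 4.7 units closer together.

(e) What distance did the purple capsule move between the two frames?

2.5

From (3.2, 7.9) to (0.8, 7.1), the purple capsule covered √(2.4² + 0.8²) ≈ 2.5 units.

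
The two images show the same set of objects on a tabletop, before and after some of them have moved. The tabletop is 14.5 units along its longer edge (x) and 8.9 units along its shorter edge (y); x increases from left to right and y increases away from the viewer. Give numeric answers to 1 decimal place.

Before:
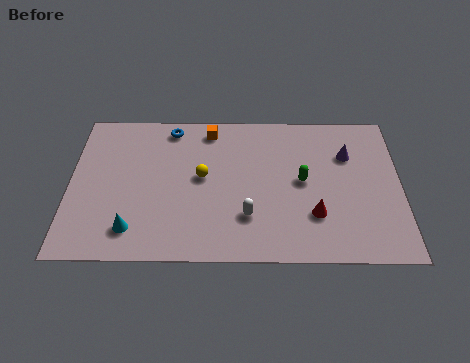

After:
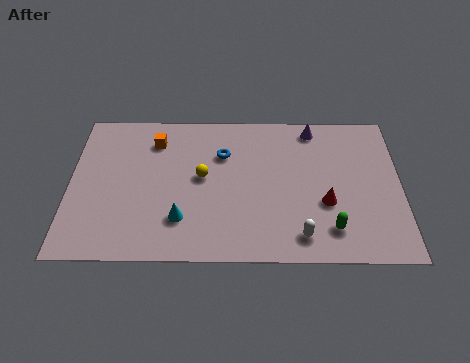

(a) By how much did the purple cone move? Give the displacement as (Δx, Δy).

(-1.5, 1.6)

The purple cone started near (12.2, 6.2) and ended near (10.7, 7.8).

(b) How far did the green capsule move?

3.0

From (10.2, 4.6) to (11.4, 1.8), the green capsule covered √(1.2² + 2.8²) ≈ 3.0 units.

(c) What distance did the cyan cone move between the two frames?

2.2

The cyan cone was near (2.8, 1.7) before and (4.9, 2.3) after, so it travelled √(2.1² + 0.6²) ≈ 2.2 units.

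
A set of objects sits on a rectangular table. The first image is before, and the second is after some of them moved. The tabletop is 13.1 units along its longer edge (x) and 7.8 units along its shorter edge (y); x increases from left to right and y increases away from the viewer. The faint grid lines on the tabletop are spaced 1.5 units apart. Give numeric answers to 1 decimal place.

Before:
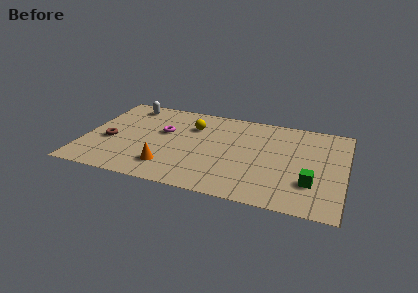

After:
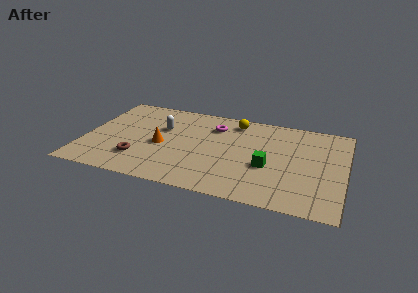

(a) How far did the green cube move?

2.3

From (11.5, 2.3) to (9.3, 3.1), the green cube covered √(2.2² + 0.8²) ≈ 2.3 units.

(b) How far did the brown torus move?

2.0

The brown torus was near (1.3, 3.2) before and (2.9, 2.0) after, so it travelled √(1.6² + 1.2²) ≈ 2.0 units.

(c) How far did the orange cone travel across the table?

1.9

The orange cone moved from about (4.4, 1.7) to (3.9, 3.5), a distance of √(0.5² + 1.8²) ≈ 1.9.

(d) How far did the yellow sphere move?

2.3

The yellow sphere was near (5.3, 5.6) before and (7.4, 6.6) after, so it travelled √(2.1² + 1.0²) ≈ 2.3 units.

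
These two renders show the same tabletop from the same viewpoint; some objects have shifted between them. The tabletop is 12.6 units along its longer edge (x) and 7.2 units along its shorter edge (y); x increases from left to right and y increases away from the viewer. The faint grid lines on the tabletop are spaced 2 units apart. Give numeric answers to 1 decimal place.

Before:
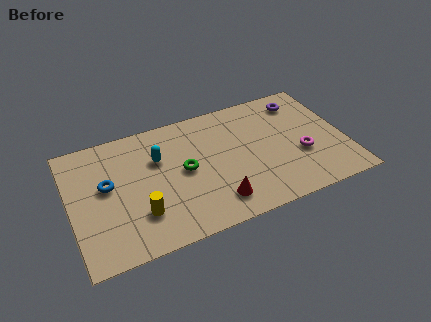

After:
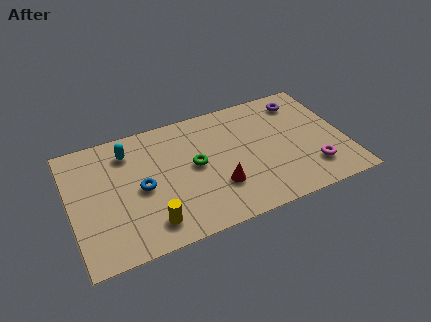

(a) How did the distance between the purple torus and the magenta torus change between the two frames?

+1.0

The distance was about 3.2 in the first image and 4.2 in the second, so they moved 1.0 units further apart.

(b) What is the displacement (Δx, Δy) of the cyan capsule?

(-1.3, 0.9)

The cyan capsule was at about (4.1, 4.8) and moved to about (2.8, 5.7).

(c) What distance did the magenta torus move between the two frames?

1.1

The magenta torus moved from about (10.5, 2.7) to (10.9, 1.7), a distance of √(0.4² + 1.0²) ≈ 1.1.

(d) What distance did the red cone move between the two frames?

0.8

The red cone was near (6.4, 1.4) before and (6.6, 2.2) after, so it travelled √(0.2² + 0.8²) ≈ 0.8 units.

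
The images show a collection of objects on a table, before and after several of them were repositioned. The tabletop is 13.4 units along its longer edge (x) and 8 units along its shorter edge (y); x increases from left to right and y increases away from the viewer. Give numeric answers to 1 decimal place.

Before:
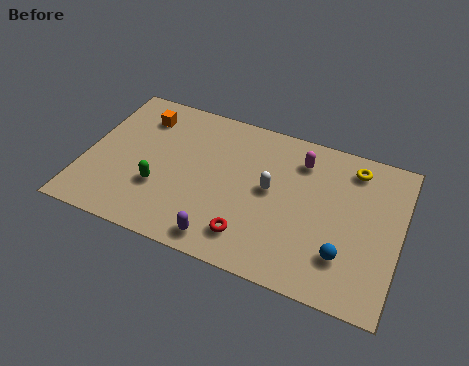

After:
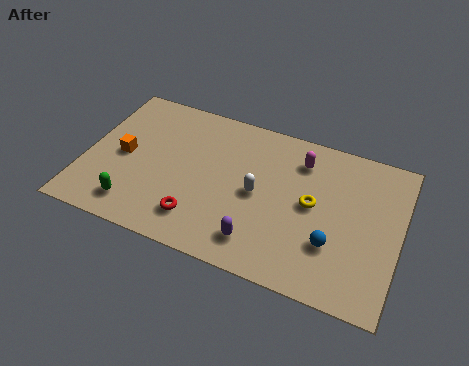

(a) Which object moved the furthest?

the yellow torus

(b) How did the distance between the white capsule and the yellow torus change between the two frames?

-1.8

They were about 4.1 units apart before and 2.3 after — 1.8 units closer together.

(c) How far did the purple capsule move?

1.6

The purple capsule was near (6.2, 1.0) before and (7.7, 1.5) after, so it travelled √(1.5² + 0.5²) ≈ 1.6 units.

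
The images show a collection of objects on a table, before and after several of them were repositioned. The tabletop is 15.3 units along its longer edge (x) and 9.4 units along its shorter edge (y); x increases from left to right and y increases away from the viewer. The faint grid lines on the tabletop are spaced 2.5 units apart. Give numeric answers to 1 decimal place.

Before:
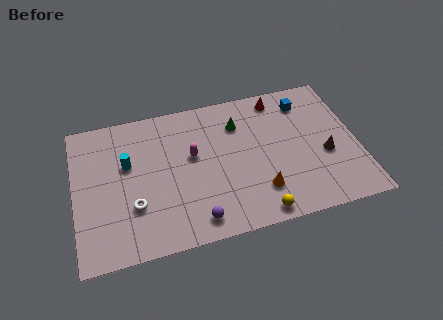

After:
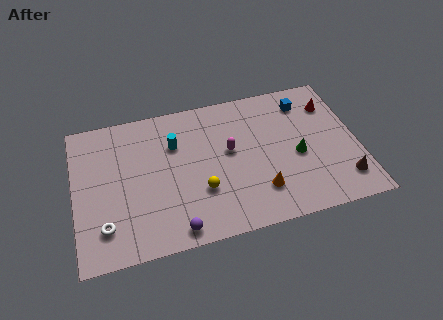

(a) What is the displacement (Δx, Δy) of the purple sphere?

(-1.1, -0.3)

The purple sphere started near (6.3, 1.3) and ended near (5.2, 1.0).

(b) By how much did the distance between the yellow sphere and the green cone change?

-0.7

The distance was about 6.1 in the first image and 5.4 in the second, so they moved 0.7 units closer together.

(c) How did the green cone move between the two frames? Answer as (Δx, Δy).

(3.0, -2.9)

From the two frames, the green cone sits at roughly (9.0, 7.0) before and (12.0, 4.1) after.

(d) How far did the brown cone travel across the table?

2.1

From (13.5, 3.8) to (14.3, 1.9), the brown cone covered √(0.8² + 1.9²) ≈ 2.1 units.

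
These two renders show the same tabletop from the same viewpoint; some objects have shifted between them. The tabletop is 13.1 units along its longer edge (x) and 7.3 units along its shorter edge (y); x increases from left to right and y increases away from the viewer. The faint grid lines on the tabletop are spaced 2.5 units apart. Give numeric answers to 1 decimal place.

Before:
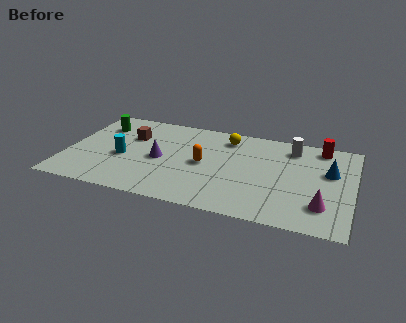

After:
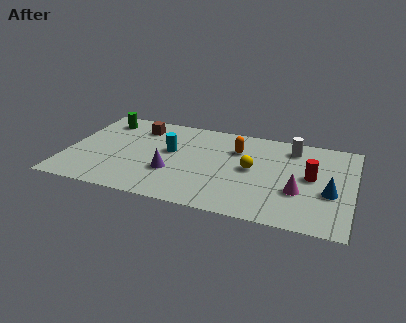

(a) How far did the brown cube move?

0.9

From (2.8, 4.9) to (3.1, 5.8), the brown cube covered √(0.3² + 0.9²) ≈ 0.9 units.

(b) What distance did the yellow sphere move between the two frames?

2.6

The yellow sphere moved from about (7.2, 6.0) to (8.5, 3.8), a distance of √(1.3² + 2.2²) ≈ 2.6.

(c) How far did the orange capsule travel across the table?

2.1

The orange capsule moved from about (6.3, 3.6) to (7.7, 5.2), a distance of √(1.4² + 1.6²) ≈ 2.1.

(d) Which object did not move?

the white cylinder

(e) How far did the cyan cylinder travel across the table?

2.4

From (2.6, 3.1) to (4.7, 4.2), the cyan cylinder covered √(2.1² + 1.1²) ≈ 2.4 units.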